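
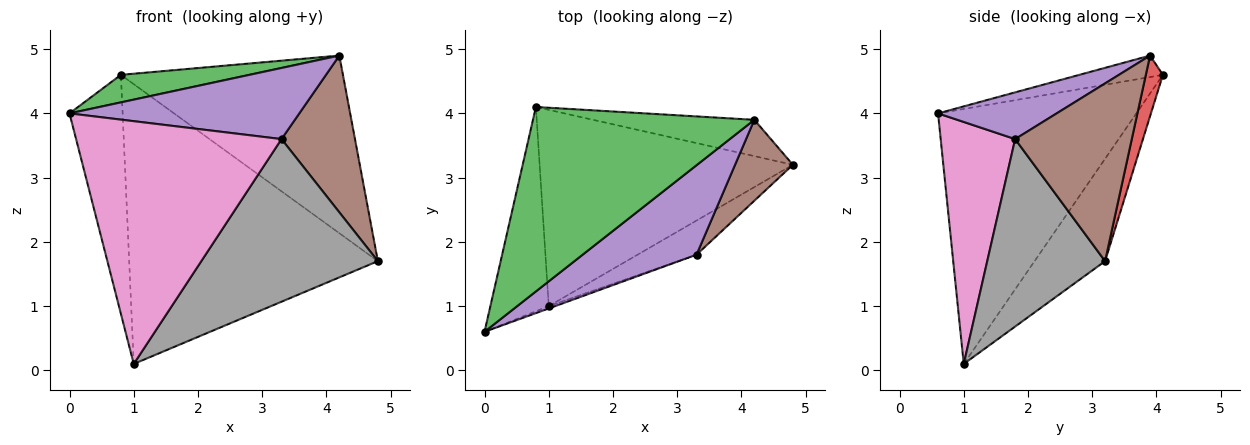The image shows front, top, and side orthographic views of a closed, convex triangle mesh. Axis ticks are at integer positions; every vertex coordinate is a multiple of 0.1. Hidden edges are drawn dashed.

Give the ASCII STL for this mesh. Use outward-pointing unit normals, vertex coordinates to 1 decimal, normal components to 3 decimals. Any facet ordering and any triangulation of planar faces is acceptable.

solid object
 facet normal -0.943 0.253 -0.216
  outer loop
   vertex 1.0 1.0 0.1
   vertex 0.0 0.6 4.0
   vertex 0.8 4.1 4.6
  endloop
 endfacet
 facet normal -0.226 0.797 -0.559
  outer loop
   vertex 1.0 1.0 0.1
   vertex 0.8 4.1 4.6
   vertex 4.8 3.2 1.7
  endloop
 endfacet
 facet normal -0.096 -0.147 0.985
  outer loop
   vertex 4.2 3.9 4.9
   vertex 0.8 4.1 4.6
   vertex 0.0 0.6 4.0
  endloop
 endfacet
 facet normal 0.075 0.977 -0.200
  outer loop
   vertex 4.2 3.9 4.9
   vertex 4.8 3.2 1.7
   vertex 0.8 4.1 4.6
  endloop
 endfacet
 facet normal 0.306 -0.592 0.745
  outer loop
   vertex 3.3 1.8 3.6
   vertex 4.2 3.9 4.9
   vertex 0.0 0.6 4.0
  endloop
 endfacet
 facet normal 0.816 -0.514 0.265
  outer loop
   vertex 3.3 1.8 3.6
   vertex 4.8 3.2 1.7
   vertex 4.2 3.9 4.9
  endloop
 endfacet
 facet normal 0.341 -0.940 -0.009
  outer loop
   vertex 3.3 1.8 3.6
   vertex 0.0 0.6 4.0
   vertex 1.0 1.0 0.1
  endloop
 endfacet
 facet normal 0.547 -0.819 -0.172
  outer loop
   vertex 3.3 1.8 3.6
   vertex 1.0 1.0 0.1
   vertex 4.8 3.2 1.7
  endloop
 endfacet
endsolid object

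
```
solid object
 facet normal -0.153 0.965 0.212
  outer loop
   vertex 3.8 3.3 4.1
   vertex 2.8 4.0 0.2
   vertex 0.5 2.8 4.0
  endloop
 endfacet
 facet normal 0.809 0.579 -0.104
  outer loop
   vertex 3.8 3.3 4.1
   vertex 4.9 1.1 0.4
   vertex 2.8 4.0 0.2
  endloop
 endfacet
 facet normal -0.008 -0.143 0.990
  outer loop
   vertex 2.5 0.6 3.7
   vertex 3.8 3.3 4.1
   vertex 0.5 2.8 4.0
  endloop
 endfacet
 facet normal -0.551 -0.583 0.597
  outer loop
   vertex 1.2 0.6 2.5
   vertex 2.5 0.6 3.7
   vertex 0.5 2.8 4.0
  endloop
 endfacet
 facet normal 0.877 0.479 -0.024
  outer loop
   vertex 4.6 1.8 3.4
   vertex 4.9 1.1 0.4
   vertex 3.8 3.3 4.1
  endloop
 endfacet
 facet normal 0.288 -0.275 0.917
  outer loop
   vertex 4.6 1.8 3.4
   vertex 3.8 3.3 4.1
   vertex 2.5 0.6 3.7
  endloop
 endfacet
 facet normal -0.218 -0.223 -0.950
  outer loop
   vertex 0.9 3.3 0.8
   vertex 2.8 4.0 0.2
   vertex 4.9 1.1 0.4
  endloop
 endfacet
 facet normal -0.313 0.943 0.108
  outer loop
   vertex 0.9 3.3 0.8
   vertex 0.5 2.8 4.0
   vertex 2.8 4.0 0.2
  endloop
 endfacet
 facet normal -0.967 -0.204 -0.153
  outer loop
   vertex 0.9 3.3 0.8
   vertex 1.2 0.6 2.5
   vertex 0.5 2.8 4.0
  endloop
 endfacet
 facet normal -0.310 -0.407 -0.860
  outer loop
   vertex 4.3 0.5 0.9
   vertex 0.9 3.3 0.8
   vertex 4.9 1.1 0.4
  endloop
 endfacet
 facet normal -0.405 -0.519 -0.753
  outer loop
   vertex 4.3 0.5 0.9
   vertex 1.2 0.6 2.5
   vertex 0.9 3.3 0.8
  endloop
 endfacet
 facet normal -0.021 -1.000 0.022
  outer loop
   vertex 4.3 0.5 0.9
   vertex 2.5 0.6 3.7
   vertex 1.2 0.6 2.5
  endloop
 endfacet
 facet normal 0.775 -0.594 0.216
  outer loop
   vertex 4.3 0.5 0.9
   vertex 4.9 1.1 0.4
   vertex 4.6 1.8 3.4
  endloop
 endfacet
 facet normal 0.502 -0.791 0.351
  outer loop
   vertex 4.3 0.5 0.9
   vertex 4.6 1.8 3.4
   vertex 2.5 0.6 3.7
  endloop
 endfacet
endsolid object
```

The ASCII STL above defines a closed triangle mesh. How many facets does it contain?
14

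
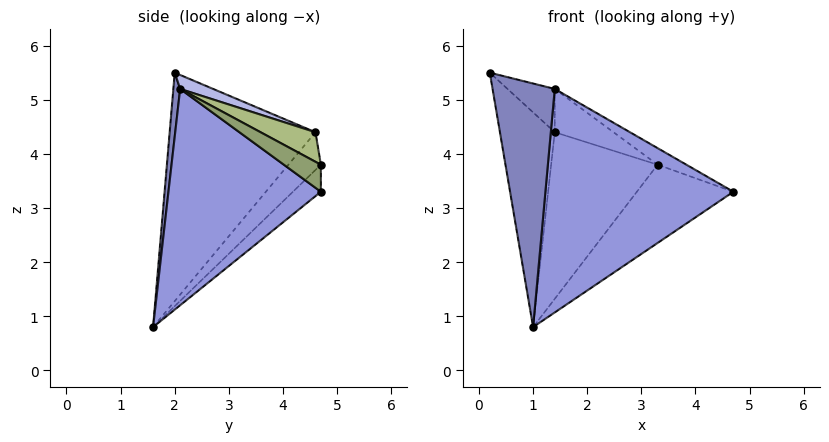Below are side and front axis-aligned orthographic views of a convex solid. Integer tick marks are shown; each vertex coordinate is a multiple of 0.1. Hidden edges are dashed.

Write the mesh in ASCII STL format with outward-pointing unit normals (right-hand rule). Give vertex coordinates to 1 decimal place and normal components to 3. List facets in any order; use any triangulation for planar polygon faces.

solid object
 facet normal -0.920 0.346 -0.186
  outer loop
   vertex 1.4 4.6 4.4
   vertex 1.0 1.6 0.8
   vertex 0.2 2.0 5.5
  endloop
 endfacet
 facet normal 0.108 -0.989 0.103
  outer loop
   vertex 1.4 2.1 5.2
   vertex 0.2 2.0 5.5
   vertex 1.0 1.6 0.8
  endloop
 endfacet
 facet normal 0.630 -0.776 0.031
  outer loop
   vertex 1.4 2.1 5.2
   vertex 1.0 1.6 0.8
   vertex 4.7 4.7 3.3
  endloop
 endfacet
 facet normal 0.208 0.298 0.932
  outer loop
   vertex 1.4 2.1 5.2
   vertex 1.4 4.6 4.4
   vertex 0.2 2.0 5.5
  endloop
 endfacet
 facet normal 0.325 0.253 0.911
  outer loop
   vertex 3.3 4.7 3.8
   vertex 1.4 2.1 5.2
   vertex 4.7 4.7 3.3
  endloop
 endfacet
 facet normal 0.274 0.293 0.916
  outer loop
   vertex 3.3 4.7 3.8
   vertex 1.4 4.6 4.4
   vertex 1.4 2.1 5.2
  endloop
 endfacet
 facet normal -0.220 0.758 -0.615
  outer loop
   vertex 3.3 4.7 3.8
   vertex 4.7 4.7 3.3
   vertex 1.0 1.6 0.8
  endloop
 endfacet
 facet normal -0.232 0.760 -0.607
  outer loop
   vertex 3.3 4.7 3.8
   vertex 1.0 1.6 0.8
   vertex 1.4 4.6 4.4
  endloop
 endfacet
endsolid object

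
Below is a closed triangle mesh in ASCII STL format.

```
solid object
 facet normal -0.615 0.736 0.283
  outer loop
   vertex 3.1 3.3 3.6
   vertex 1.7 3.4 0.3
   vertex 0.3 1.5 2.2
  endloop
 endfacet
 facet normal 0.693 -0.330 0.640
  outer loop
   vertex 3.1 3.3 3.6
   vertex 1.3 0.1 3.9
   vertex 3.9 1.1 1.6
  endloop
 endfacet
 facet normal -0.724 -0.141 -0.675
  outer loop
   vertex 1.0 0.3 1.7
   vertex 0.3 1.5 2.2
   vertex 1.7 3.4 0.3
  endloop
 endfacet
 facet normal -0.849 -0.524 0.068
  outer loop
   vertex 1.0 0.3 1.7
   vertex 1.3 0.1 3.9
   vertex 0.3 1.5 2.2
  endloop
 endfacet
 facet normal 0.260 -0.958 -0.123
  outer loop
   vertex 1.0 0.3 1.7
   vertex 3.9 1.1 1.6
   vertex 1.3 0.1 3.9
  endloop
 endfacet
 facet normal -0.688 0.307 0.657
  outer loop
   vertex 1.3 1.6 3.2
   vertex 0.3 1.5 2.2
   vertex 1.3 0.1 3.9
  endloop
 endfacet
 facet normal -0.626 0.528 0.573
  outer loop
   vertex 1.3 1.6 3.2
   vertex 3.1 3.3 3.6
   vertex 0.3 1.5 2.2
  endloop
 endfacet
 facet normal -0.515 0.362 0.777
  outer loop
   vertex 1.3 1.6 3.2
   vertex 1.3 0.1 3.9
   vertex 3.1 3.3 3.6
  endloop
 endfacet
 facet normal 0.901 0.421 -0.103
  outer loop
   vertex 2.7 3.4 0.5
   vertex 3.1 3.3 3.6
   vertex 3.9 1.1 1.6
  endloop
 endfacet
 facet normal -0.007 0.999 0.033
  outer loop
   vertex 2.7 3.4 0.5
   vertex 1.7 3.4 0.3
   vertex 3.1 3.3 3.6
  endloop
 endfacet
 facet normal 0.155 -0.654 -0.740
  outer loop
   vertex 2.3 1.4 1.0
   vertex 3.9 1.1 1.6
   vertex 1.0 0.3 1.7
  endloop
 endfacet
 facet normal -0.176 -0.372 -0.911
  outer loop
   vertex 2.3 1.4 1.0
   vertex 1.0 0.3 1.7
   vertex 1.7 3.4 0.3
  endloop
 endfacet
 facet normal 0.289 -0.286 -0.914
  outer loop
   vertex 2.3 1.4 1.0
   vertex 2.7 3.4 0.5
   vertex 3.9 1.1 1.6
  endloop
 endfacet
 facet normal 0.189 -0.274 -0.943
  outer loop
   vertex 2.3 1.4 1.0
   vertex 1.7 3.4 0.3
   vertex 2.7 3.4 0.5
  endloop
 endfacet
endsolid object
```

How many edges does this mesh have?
21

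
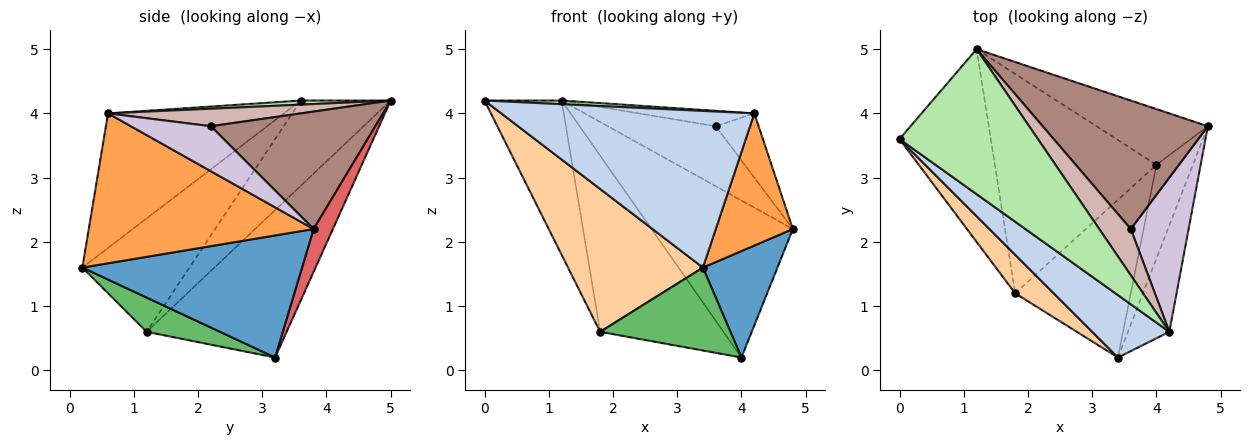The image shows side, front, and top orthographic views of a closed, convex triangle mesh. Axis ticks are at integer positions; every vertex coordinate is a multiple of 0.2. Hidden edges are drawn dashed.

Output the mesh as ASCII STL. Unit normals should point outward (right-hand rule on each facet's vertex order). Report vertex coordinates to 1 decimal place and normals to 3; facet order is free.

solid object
 facet normal 0.911 -0.309 -0.272
  outer loop
   vertex 4.0 3.2 0.2
   vertex 4.8 3.8 2.2
   vertex 3.4 0.2 1.6
  endloop
 endfacet
 facet normal -0.543 -0.780 0.311
  outer loop
   vertex 4.2 0.6 4.0
   vertex 0.0 3.6 4.2
   vertex 3.4 0.2 1.6
  endloop
 endfacet
 facet normal 0.915 -0.314 -0.253
  outer loop
   vertex 4.2 0.6 4.0
   vertex 3.4 0.2 1.6
   vertex 4.8 3.8 2.2
  endloop
 endfacet
 facet normal -0.608 -0.766 0.207
  outer loop
   vertex 1.8 1.2 0.6
   vertex 3.4 0.2 1.6
   vertex 0.0 3.6 4.2
  endloop
 endfacet
 facet normal 0.254 -0.450 -0.856
  outer loop
   vertex 1.8 1.2 0.6
   vertex 4.0 3.2 0.2
   vertex 3.4 0.2 1.6
  endloop
 endfacet
 facet normal 0.030 -0.025 0.999
  outer loop
   vertex 1.2 5.0 4.2
   vertex 0.0 3.6 4.2
   vertex 4.2 0.6 4.0
  endloop
 endfacet
 facet normal 0.127 0.935 -0.331
  outer loop
   vertex 1.2 5.0 4.2
   vertex 4.8 3.8 2.2
   vertex 4.0 3.2 0.2
  endloop
 endfacet
 facet normal -0.589 0.505 -0.631
  outer loop
   vertex 1.2 5.0 4.2
   vertex 1.8 1.2 0.6
   vertex 0.0 3.6 4.2
  endloop
 endfacet
 facet normal -0.580 0.510 -0.635
  outer loop
   vertex 1.2 5.0 4.2
   vertex 4.0 3.2 0.2
   vertex 1.8 1.2 0.6
  endloop
 endfacet
 facet normal 0.583 0.312 0.750
  outer loop
   vertex 3.6 2.2 3.8
   vertex 4.2 0.6 4.0
   vertex 4.8 3.8 2.2
  endloop
 endfacet
 facet normal 0.542 0.355 0.762
  outer loop
   vertex 3.6 2.2 3.8
   vertex 4.8 3.8 2.2
   vertex 1.2 5.0 4.2
  endloop
 endfacet
 facet normal 0.466 0.280 0.839
  outer loop
   vertex 3.6 2.2 3.8
   vertex 1.2 5.0 4.2
   vertex 4.2 0.6 4.0
  endloop
 endfacet
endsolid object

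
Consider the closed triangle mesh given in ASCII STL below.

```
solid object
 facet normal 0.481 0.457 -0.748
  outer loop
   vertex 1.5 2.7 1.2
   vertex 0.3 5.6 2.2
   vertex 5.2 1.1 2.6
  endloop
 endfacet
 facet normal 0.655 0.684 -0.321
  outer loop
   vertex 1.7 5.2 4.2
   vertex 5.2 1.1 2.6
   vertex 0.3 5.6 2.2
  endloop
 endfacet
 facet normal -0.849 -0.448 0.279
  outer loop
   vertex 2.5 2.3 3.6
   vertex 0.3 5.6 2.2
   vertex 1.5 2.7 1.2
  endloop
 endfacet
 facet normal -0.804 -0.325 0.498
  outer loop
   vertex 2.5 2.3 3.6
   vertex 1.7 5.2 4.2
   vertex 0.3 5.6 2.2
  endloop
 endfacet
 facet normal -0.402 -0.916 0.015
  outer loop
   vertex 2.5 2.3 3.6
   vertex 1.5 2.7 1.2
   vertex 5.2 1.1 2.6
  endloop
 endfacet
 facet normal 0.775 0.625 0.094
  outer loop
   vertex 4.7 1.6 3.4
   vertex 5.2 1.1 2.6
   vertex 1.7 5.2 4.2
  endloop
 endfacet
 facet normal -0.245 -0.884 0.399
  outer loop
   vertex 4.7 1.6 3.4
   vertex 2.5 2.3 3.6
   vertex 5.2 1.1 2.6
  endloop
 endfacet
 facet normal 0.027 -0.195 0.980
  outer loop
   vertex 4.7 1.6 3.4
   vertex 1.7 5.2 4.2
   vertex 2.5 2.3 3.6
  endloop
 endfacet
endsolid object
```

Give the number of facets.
8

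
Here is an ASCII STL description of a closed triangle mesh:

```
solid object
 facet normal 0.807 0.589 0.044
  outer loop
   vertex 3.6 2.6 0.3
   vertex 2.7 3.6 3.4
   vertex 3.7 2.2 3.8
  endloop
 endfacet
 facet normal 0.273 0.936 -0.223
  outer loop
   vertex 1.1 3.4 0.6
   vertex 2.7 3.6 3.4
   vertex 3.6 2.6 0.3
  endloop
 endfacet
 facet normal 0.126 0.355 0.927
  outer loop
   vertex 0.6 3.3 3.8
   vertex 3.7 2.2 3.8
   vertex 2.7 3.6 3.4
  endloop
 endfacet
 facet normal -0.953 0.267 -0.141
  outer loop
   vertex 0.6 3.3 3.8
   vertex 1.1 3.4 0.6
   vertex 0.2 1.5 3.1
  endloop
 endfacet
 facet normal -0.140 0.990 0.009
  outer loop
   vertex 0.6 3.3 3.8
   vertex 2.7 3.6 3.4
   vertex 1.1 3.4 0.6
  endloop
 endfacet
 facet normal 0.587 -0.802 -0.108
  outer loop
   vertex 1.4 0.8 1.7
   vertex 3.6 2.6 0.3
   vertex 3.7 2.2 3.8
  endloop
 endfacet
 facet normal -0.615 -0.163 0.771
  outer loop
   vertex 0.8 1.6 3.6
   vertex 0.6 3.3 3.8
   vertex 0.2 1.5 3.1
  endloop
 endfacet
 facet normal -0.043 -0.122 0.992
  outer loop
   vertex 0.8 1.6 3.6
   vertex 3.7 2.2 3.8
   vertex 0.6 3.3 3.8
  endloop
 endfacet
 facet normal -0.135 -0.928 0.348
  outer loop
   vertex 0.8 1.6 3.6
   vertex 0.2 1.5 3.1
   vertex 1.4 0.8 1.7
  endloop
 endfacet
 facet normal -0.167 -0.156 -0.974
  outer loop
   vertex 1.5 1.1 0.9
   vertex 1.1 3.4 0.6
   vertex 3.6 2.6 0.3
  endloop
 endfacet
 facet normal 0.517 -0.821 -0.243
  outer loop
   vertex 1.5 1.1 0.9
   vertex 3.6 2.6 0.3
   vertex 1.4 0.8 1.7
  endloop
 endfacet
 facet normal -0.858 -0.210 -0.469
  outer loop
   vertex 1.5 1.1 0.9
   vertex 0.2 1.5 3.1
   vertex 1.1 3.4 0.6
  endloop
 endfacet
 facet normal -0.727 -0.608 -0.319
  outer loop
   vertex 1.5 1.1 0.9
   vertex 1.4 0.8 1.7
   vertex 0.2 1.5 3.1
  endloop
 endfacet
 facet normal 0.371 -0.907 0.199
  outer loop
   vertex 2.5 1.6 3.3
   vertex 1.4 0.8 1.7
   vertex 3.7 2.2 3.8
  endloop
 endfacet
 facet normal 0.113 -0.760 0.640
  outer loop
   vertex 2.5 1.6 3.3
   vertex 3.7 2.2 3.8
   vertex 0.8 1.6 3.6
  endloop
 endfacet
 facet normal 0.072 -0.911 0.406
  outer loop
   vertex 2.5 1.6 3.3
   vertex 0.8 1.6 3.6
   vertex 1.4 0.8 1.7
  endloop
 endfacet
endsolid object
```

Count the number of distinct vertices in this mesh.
10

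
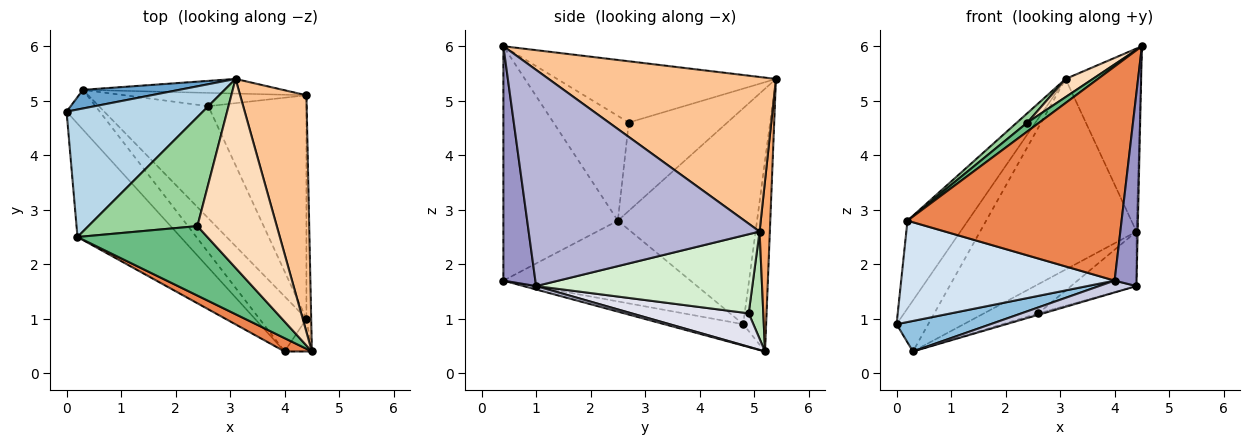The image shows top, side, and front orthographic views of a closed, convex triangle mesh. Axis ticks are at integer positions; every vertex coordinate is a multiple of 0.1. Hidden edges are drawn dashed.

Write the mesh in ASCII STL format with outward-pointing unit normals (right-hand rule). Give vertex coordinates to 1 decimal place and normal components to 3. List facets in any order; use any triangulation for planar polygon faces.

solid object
 facet normal -0.562 0.777 0.284
  outer loop
   vertex 0.3 5.2 0.4
   vertex 0.0 4.8 0.9
   vertex 3.1 5.4 5.4
  endloop
 endfacet
 facet normal -0.455 -0.542 -0.707
  outer loop
   vertex 4.0 0.4 1.7
   vertex 0.0 4.8 0.9
   vertex 0.3 5.2 0.4
  endloop
 endfacet
 facet normal -0.794 0.345 0.501
  outer loop
   vertex 0.2 2.5 2.8
   vertex 3.1 5.4 5.4
   vertex 0.0 4.8 0.9
  endloop
 endfacet
 facet normal -0.504 -0.576 -0.644
  outer loop
   vertex 0.2 2.5 2.8
   vertex 0.0 4.8 0.9
   vertex 4.0 0.4 1.7
  endloop
 endfacet
 facet normal -0.471 -0.881 0.055
  outer loop
   vertex 0.2 2.5 2.8
   vertex 4.0 0.4 1.7
   vertex 4.5 0.4 6.0
  endloop
 endfacet
 facet normal 0.065 0.995 -0.076
  outer loop
   vertex 4.4 5.1 2.6
   vertex 0.3 5.2 0.4
   vertex 3.1 5.4 5.4
  endloop
 endfacet
 facet normal 0.879 0.291 0.377
  outer loop
   vertex 4.4 5.1 2.6
   vertex 3.1 5.4 5.4
   vertex 4.5 0.4 6.0
  endloop
 endfacet
 facet normal -0.609 -0.076 0.789
  outer loop
   vertex 2.4 2.7 4.6
   vertex 4.5 0.4 6.0
   vertex 3.1 5.4 5.4
  endloop
 endfacet
 facet normal -0.625 -0.099 0.775
  outer loop
   vertex 2.4 2.7 4.6
   vertex 0.2 2.5 2.8
   vertex 4.5 0.4 6.0
  endloop
 endfacet
 facet normal -0.628 -0.067 0.775
  outer loop
   vertex 2.4 2.7 4.6
   vertex 3.1 5.4 5.4
   vertex 0.2 2.5 2.8
  endloop
 endfacet
 facet normal 0.238 0.884 -0.403
  outer loop
   vertex 2.6 4.9 1.1
   vertex 0.3 5.2 0.4
   vertex 4.4 5.1 2.6
  endloop
 endfacet
 facet normal 0.617 0.187 -0.765
  outer loop
   vertex 4.4 1.0 1.6
   vertex 2.6 4.9 1.1
   vertex 4.4 5.1 2.6
  endloop
 endfacet
 facet normal 0.821 -0.563 -0.095
  outer loop
   vertex 4.4 1.0 1.6
   vertex 4.5 0.4 6.0
   vertex 4.0 0.4 1.7
  endloop
 endfacet
 facet normal 1.000 0.005 -0.022
  outer loop
   vertex 4.4 1.0 1.6
   vertex 4.4 5.1 2.6
   vertex 4.5 0.4 6.0
  endloop
 endfacet
 facet normal 0.071 -0.210 -0.975
  outer loop
   vertex 4.4 1.0 1.6
   vertex 4.0 0.4 1.7
   vertex 0.3 5.2 0.4
  endloop
 endfacet
 facet normal 0.293 0.012 -0.956
  outer loop
   vertex 4.4 1.0 1.6
   vertex 0.3 5.2 0.4
   vertex 2.6 4.9 1.1
  endloop
 endfacet
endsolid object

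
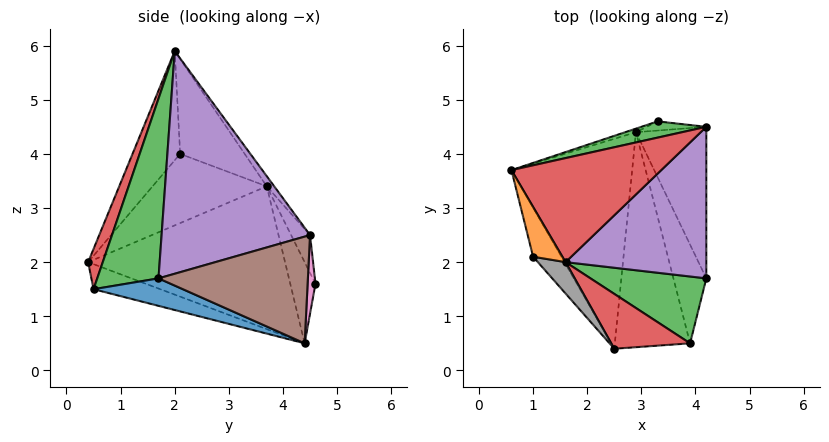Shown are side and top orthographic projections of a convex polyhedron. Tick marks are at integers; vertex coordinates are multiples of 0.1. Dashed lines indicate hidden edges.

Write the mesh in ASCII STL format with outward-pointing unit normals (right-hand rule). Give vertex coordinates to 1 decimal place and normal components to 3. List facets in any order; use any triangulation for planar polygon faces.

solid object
 facet normal -0.343 0.938 -0.046
  outer loop
   vertex 2.9 4.4 0.5
   vertex 0.6 3.7 3.4
   vertex 3.3 4.6 1.6
  endloop
 endfacet
 facet normal -0.948 -0.127 0.293
  outer loop
   vertex 1.0 2.1 4.0
   vertex 1.6 2.0 5.9
   vertex 0.6 3.7 3.4
  endloop
 endfacet
 facet normal -0.149 0.956 0.255
  outer loop
   vertex 4.2 4.5 2.5
   vertex 3.3 4.6 1.6
   vertex 0.6 3.7 3.4
  endloop
 endfacet
 facet normal -0.039 0.819 0.572
  outer loop
   vertex 4.2 4.5 2.5
   vertex 0.6 3.7 3.4
   vertex 1.6 2.0 5.9
  endloop
 endfacet
 facet normal 0.836 -0.151 0.528
  outer loop
   vertex 4.2 4.5 2.5
   vertex 1.6 2.0 5.9
   vertex 4.2 1.7 1.7
  endloop
 endfacet
 facet normal 0.825 0.155 -0.544
  outer loop
   vertex 4.2 4.5 2.5
   vertex 4.2 1.7 1.7
   vertex 2.9 4.4 0.5
  endloop
 endfacet
 facet normal 0.399 0.866 -0.302
  outer loop
   vertex 4.2 4.5 2.5
   vertex 2.9 4.4 0.5
   vertex 3.3 4.6 1.6
  endloop
 endfacet
 facet normal -0.638 -0.753 0.162
  outer loop
   vertex 2.5 0.4 2.0
   vertex 1.6 2.0 5.9
   vertex 1.0 2.1 4.0
  endloop
 endfacet
 facet normal -0.753 -0.164 -0.637
  outer loop
   vertex 2.5 0.4 2.0
   vertex 0.6 3.7 3.4
   vertex 2.9 4.4 0.5
  endloop
 endfacet
 facet normal -0.868 -0.350 -0.354
  outer loop
   vertex 2.5 0.4 2.0
   vertex 1.0 2.1 4.0
   vertex 0.6 3.7 3.4
  endloop
 endfacet
 facet normal 0.641 -0.032 -0.767
  outer loop
   vertex 3.9 0.5 1.5
   vertex 2.9 4.4 0.5
   vertex 4.2 1.7 1.7
  endloop
 endfacet
 facet normal -0.300 -0.308 -0.903
  outer loop
   vertex 3.9 0.5 1.5
   vertex 2.5 0.4 2.0
   vertex 2.9 4.4 0.5
  endloop
 endfacet
 facet normal 0.805 -0.288 0.519
  outer loop
   vertex 3.9 0.5 1.5
   vertex 4.2 1.7 1.7
   vertex 1.6 2.0 5.9
  endloop
 endfacet
 facet normal 0.211 -0.886 0.412
  outer loop
   vertex 3.9 0.5 1.5
   vertex 1.6 2.0 5.9
   vertex 2.5 0.4 2.0
  endloop
 endfacet
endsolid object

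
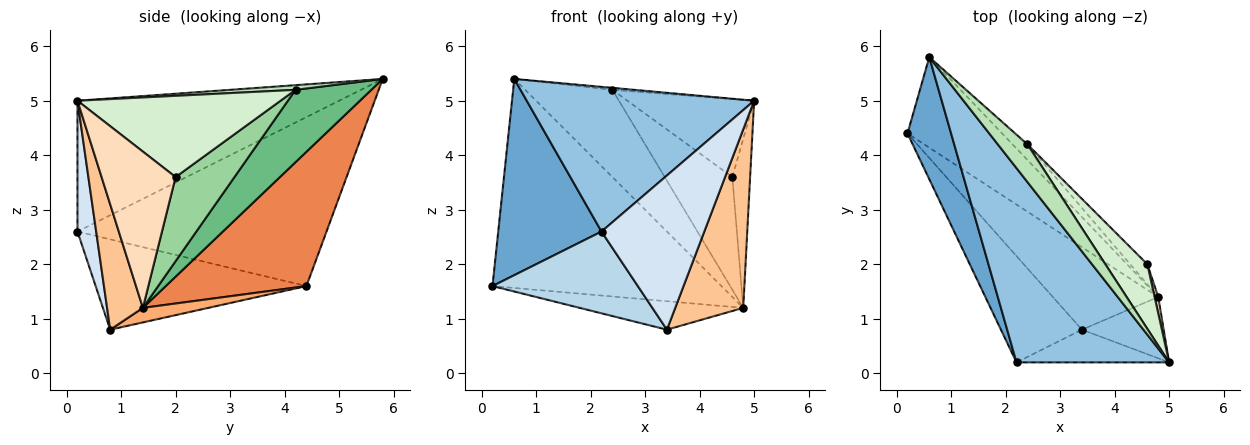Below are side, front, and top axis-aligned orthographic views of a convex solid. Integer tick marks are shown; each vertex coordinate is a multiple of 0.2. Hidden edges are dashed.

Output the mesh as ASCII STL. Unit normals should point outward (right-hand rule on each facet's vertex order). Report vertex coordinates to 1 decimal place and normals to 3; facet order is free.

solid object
 facet normal -0.899 -0.373 0.232
  outer loop
   vertex 2.2 0.2 2.6
   vertex 0.6 5.8 5.4
   vertex 0.2 4.4 1.6
  endloop
 endfacet
 facet normal -0.566 -0.492 0.661
  outer loop
   vertex 2.2 0.2 2.6
   vertex 5.0 0.2 5.0
   vertex 0.6 5.8 5.4
  endloop
 endfacet
 facet normal -0.662 -0.457 -0.594
  outer loop
   vertex 2.2 0.2 2.6
   vertex 0.2 4.4 1.6
   vertex 3.4 0.8 0.8
  endloop
 endfacet
 facet normal 0.175 -0.963 -0.204
  outer loop
   vertex 2.2 0.2 2.6
   vertex 3.4 0.8 0.8
   vertex 5.0 0.2 5.0
  endloop
 endfacet
 facet normal 0.491 0.799 -0.346
  outer loop
   vertex 4.8 1.4 1.2
   vertex 0.2 4.4 1.6
   vertex 0.6 5.8 5.4
  endloop
 endfacet
 facet normal 0.129 0.323 -0.937
  outer loop
   vertex 4.8 1.4 1.2
   vertex 3.4 0.8 0.8
   vertex 0.2 4.4 1.6
  endloop
 endfacet
 facet normal 0.446 -0.847 -0.291
  outer loop
   vertex 4.8 1.4 1.2
   vertex 5.0 0.2 5.0
   vertex 3.4 0.8 0.8
  endloop
 endfacet
 facet normal 0.972 0.234 0.023
  outer loop
   vertex 4.6 2.0 3.6
   vertex 5.0 0.2 5.0
   vertex 4.8 1.4 1.2
  endloop
 endfacet
 facet normal 0.650 0.748 -0.134
  outer loop
   vertex 2.4 4.2 5.2
   vertex 4.8 1.4 1.2
   vertex 0.6 5.8 5.4
  endloop
 endfacet
 facet normal 0.651 0.747 -0.133
  outer loop
   vertex 2.4 4.2 5.2
   vertex 4.6 2.0 3.6
   vertex 4.8 1.4 1.2
  endloop
 endfacet
 facet normal 0.156 0.052 0.986
  outer loop
   vertex 2.4 4.2 5.2
   vertex 0.6 5.8 5.4
   vertex 5.0 0.2 5.0
  endloop
 endfacet
 facet normal 0.777 0.485 0.402
  outer loop
   vertex 2.4 4.2 5.2
   vertex 5.0 0.2 5.0
   vertex 4.6 2.0 3.6
  endloop
 endfacet
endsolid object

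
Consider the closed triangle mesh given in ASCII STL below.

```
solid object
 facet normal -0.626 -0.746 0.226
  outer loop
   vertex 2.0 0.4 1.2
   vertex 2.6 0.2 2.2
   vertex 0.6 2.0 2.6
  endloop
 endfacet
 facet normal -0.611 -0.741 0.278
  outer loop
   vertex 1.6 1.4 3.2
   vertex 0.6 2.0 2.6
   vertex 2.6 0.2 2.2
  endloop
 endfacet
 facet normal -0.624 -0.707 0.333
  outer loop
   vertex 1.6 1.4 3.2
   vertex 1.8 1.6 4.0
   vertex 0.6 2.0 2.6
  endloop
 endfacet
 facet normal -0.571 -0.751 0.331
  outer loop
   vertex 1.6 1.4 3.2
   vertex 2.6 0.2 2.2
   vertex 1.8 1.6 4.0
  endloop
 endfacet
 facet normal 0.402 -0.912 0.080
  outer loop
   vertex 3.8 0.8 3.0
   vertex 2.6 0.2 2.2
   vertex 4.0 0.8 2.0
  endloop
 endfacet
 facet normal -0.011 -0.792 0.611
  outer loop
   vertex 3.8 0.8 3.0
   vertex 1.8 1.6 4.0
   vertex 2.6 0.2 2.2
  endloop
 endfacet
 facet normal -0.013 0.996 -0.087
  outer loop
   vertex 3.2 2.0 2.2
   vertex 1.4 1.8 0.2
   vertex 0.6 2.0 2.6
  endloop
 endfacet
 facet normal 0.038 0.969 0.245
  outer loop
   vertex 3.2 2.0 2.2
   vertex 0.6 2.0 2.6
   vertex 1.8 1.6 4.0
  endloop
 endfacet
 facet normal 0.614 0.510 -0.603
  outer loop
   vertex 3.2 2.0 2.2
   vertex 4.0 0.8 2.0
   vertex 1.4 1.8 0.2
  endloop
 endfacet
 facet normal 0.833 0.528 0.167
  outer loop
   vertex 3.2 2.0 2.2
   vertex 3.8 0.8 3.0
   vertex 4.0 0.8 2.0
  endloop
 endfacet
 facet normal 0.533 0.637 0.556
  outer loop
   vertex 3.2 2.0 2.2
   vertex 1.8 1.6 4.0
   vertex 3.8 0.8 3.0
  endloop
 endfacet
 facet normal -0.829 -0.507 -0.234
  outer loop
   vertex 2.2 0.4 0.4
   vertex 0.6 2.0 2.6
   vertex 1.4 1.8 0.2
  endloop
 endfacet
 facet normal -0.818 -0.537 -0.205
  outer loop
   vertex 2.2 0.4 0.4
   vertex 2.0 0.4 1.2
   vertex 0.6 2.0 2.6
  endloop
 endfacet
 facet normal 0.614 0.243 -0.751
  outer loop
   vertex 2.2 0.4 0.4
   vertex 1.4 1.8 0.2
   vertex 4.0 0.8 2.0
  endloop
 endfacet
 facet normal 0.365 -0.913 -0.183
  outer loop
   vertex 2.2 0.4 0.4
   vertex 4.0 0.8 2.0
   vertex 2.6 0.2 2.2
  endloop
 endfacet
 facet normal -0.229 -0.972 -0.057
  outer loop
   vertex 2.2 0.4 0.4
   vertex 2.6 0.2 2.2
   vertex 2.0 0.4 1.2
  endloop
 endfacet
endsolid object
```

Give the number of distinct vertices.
10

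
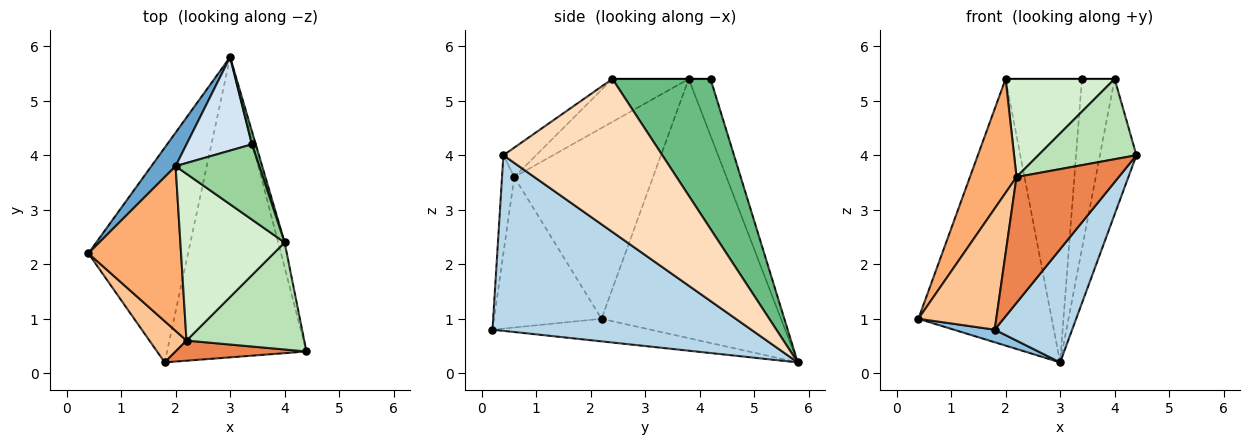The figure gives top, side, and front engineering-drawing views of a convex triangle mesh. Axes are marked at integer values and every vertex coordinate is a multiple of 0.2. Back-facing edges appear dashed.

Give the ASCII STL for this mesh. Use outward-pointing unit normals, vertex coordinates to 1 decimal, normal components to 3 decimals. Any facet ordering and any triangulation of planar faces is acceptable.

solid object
 facet normal -0.800 0.595 0.075
  outer loop
   vertex 2.0 3.8 5.4
   vertex 3.0 5.8 0.2
   vertex 0.4 2.2 1.0
  endloop
 endfacet
 facet normal -0.221 -0.057 -0.974
  outer loop
   vertex 1.8 0.2 0.8
   vertex 0.4 2.2 1.0
   vertex 3.0 5.8 0.2
  endloop
 endfacet
 facet normal 0.763 -0.228 -0.605
  outer loop
   vertex 1.8 0.2 0.8
   vertex 3.0 5.8 0.2
   vertex 4.4 0.4 4.0
  endloop
 endfacet
 facet normal -0.262 0.917 0.302
  outer loop
   vertex 3.4 4.2 5.4
   vertex 3.0 5.8 0.2
   vertex 2.0 3.8 5.4
  endloop
 endfacet
 facet normal -0.118 -0.981 0.157
  outer loop
   vertex 2.2 0.6 3.6
   vertex 1.8 0.2 0.8
   vertex 4.4 0.4 4.0
  endloop
 endfacet
 facet normal -0.861 -0.289 0.418
  outer loop
   vertex 2.2 0.6 3.6
   vertex 2.0 3.8 5.4
   vertex 0.4 2.2 1.0
  endloop
 endfacet
 facet normal -0.794 -0.575 0.196
  outer loop
   vertex 2.2 0.6 3.6
   vertex 0.4 2.2 1.0
   vertex 1.8 0.2 0.8
  endloop
 endfacet
 facet normal 0.974 0.224 -0.041
  outer loop
   vertex 4.0 2.4 5.4
   vertex 4.4 0.4 4.0
   vertex 3.0 5.8 0.2
  endloop
 endfacet
 facet normal 0.948 0.316 0.024
  outer loop
   vertex 4.0 2.4 5.4
   vertex 3.0 5.8 0.2
   vertex 3.4 4.2 5.4
  endloop
 endfacet
 facet normal 0.000 0.000 1.000
  outer loop
   vertex 4.0 2.4 5.4
   vertex 3.4 4.2 5.4
   vertex 2.0 3.8 5.4
  endloop
 endfacet
 facet normal -0.196 -0.588 0.784
  outer loop
   vertex 4.0 2.4 5.4
   vertex 2.2 0.6 3.6
   vertex 4.4 0.4 4.0
  endloop
 endfacet
 facet normal -0.334 -0.478 0.812
  outer loop
   vertex 4.0 2.4 5.4
   vertex 2.0 3.8 5.4
   vertex 2.2 0.6 3.6
  endloop
 endfacet
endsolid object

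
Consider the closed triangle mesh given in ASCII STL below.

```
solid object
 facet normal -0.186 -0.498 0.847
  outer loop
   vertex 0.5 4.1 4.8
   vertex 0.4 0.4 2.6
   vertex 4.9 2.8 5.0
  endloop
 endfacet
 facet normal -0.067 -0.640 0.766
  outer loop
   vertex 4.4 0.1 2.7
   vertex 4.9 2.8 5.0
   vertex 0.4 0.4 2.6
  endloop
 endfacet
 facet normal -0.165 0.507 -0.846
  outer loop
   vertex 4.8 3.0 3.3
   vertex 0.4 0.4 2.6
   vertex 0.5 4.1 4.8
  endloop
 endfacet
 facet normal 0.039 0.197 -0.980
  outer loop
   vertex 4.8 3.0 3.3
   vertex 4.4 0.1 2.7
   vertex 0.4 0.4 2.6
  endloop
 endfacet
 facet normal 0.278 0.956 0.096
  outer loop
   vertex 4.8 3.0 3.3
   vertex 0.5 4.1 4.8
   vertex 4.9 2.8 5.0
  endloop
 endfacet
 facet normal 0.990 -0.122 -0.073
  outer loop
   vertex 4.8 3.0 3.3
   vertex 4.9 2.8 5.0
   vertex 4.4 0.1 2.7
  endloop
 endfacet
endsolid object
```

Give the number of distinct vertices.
5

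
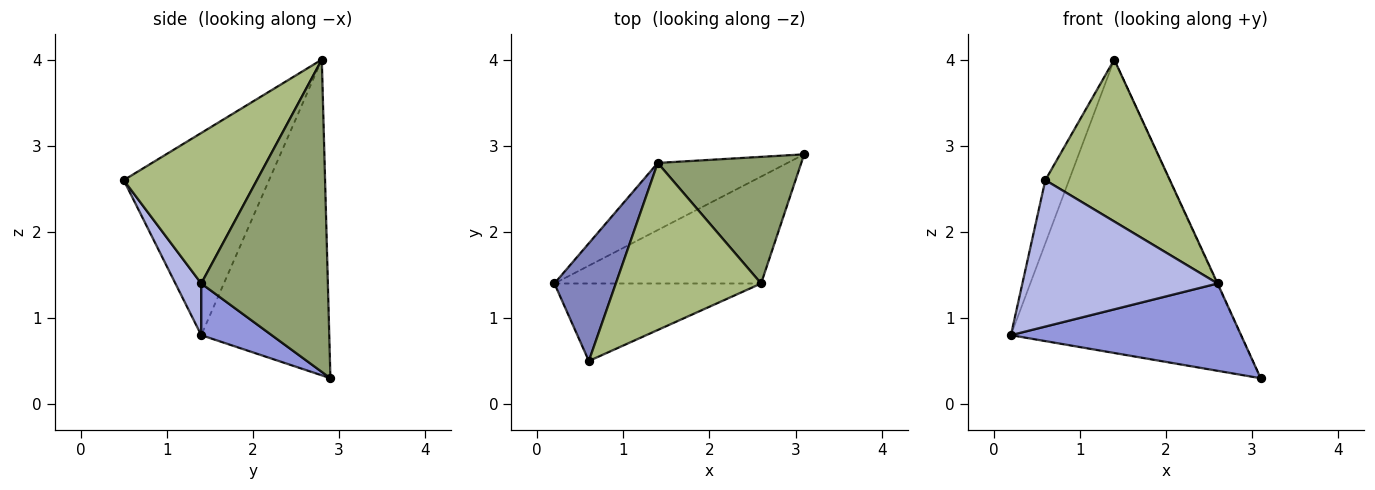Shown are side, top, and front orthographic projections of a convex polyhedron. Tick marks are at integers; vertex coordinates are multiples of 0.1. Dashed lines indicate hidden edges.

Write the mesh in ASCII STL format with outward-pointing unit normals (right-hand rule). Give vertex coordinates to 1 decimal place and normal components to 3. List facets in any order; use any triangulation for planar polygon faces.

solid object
 facet normal -0.477 0.857 -0.196
  outer loop
   vertex 1.4 2.8 4.0
   vertex 3.1 2.9 0.3
   vertex 0.2 1.4 0.8
  endloop
 endfacet
 facet normal -0.945 0.154 0.287
  outer loop
   vertex 1.4 2.8 4.0
   vertex 0.2 1.4 0.8
   vertex 0.6 0.5 2.6
  endloop
 endfacet
 facet normal 0.190 -0.621 -0.760
  outer loop
   vertex 2.6 1.4 1.4
   vertex 0.2 1.4 0.8
   vertex 3.1 2.9 0.3
  endloop
 endfacet
 facet normal 0.116 -0.878 -0.465
  outer loop
   vertex 2.6 1.4 1.4
   vertex 0.6 0.5 2.6
   vertex 0.2 1.4 0.8
  endloop
 endfacet
 facet normal 0.909 0.003 0.418
  outer loop
   vertex 2.6 1.4 1.4
   vertex 3.1 2.9 0.3
   vertex 1.4 2.8 4.0
  endloop
 endfacet
 facet normal 0.597 -0.558 0.576
  outer loop
   vertex 2.6 1.4 1.4
   vertex 1.4 2.8 4.0
   vertex 0.6 0.5 2.6
  endloop
 endfacet
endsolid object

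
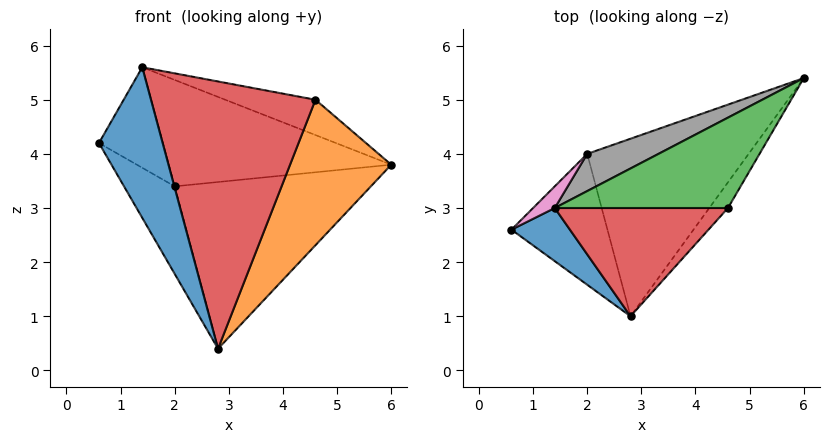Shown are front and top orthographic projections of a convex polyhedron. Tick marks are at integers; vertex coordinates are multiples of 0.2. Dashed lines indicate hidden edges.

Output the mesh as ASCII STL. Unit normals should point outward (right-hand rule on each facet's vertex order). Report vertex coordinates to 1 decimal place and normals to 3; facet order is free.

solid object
 facet normal -0.110 -0.937 0.331
  outer loop
   vertex 1.4 3.0 5.6
   vertex 0.6 2.6 4.2
   vertex 2.8 1.0 0.4
  endloop
 endfacet
 facet normal 0.839 -0.537 -0.095
  outer loop
   vertex 4.6 3.0 5.0
   vertex 2.8 1.0 0.4
   vertex 6.0 5.4 3.8
  endloop
 endfacet
 facet normal 0.172 0.358 0.918
  outer loop
   vertex 4.6 3.0 5.0
   vertex 6.0 5.4 3.8
   vertex 1.4 3.0 5.6
  endloop
 endfacet
 facet normal 0.070 -0.925 0.375
  outer loop
   vertex 4.6 3.0 5.0
   vertex 1.4 3.0 5.6
   vertex 2.8 1.0 0.4
  endloop
 endfacet
 facet normal -0.718 0.387 -0.579
  outer loop
   vertex 2.0 4.0 3.4
   vertex 2.8 1.0 0.4
   vertex 0.6 2.6 4.2
  endloop
 endfacet
 facet normal -0.164 0.675 -0.719
  outer loop
   vertex 2.0 4.0 3.4
   vertex 6.0 5.4 3.8
   vertex 2.8 1.0 0.4
  endloop
 endfacet
 facet normal -0.651 0.742 0.160
  outer loop
   vertex 2.0 4.0 3.4
   vertex 0.6 2.6 4.2
   vertex 1.4 3.0 5.6
  endloop
 endfacet
 facet normal -0.342 0.887 0.310
  outer loop
   vertex 2.0 4.0 3.4
   vertex 1.4 3.0 5.6
   vertex 6.0 5.4 3.8
  endloop
 endfacet
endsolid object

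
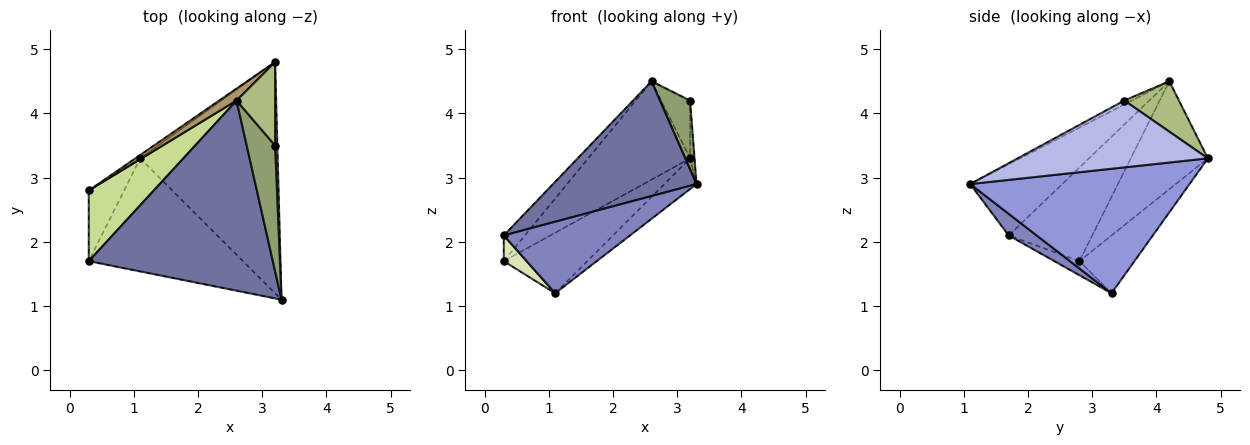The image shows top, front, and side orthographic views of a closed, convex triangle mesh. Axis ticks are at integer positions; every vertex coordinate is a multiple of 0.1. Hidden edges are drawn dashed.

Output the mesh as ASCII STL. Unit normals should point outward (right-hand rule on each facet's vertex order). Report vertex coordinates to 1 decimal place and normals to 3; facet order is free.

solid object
 facet normal -0.315 -0.490 0.813
  outer loop
   vertex 2.6 4.2 4.5
   vertex 0.3 1.7 2.1
   vertex 3.3 1.1 2.9
  endloop
 endfacet
 facet normal 0.118 -0.531 -0.839
  outer loop
   vertex 1.1 3.3 1.2
   vertex 3.3 1.1 2.9
   vertex 0.3 1.7 2.1
  endloop
 endfacet
 facet normal 0.668 0.098 -0.738
  outer loop
   vertex 1.1 3.3 1.2
   vertex 3.2 4.8 3.3
   vertex 3.3 1.1 2.9
  endloop
 endfacet
 facet normal 0.999 0.023 0.034
  outer loop
   vertex 3.2 3.5 4.2
   vertex 3.3 1.1 2.9
   vertex 3.2 4.8 3.3
  endloop
 endfacet
 facet normal -0.121 -0.477 0.871
  outer loop
   vertex 3.2 3.5 4.2
   vertex 2.6 4.2 4.5
   vertex 3.3 1.1 2.9
  endloop
 endfacet
 facet normal 0.732 0.388 0.560
  outer loop
   vertex 3.2 3.5 4.2
   vertex 3.2 4.8 3.3
   vertex 2.6 4.2 4.5
  endloop
 endfacet
 facet normal -0.804 0.203 0.559
  outer loop
   vertex 0.3 2.8 1.7
   vertex 0.3 1.7 2.1
   vertex 2.6 4.2 4.5
  endloop
 endfacet
 facet normal -0.350 -0.320 -0.880
  outer loop
   vertex 0.3 2.8 1.7
   vertex 1.1 3.3 1.2
   vertex 0.3 1.7 2.1
  endloop
 endfacet
 facet normal -0.601 0.794 0.097
  outer loop
   vertex 0.3 2.8 1.7
   vertex 2.6 4.2 4.5
   vertex 3.2 4.8 3.3
  endloop
 endfacet
 facet normal -0.550 0.834 -0.046
  outer loop
   vertex 0.3 2.8 1.7
   vertex 3.2 4.8 3.3
   vertex 1.1 3.3 1.2
  endloop
 endfacet
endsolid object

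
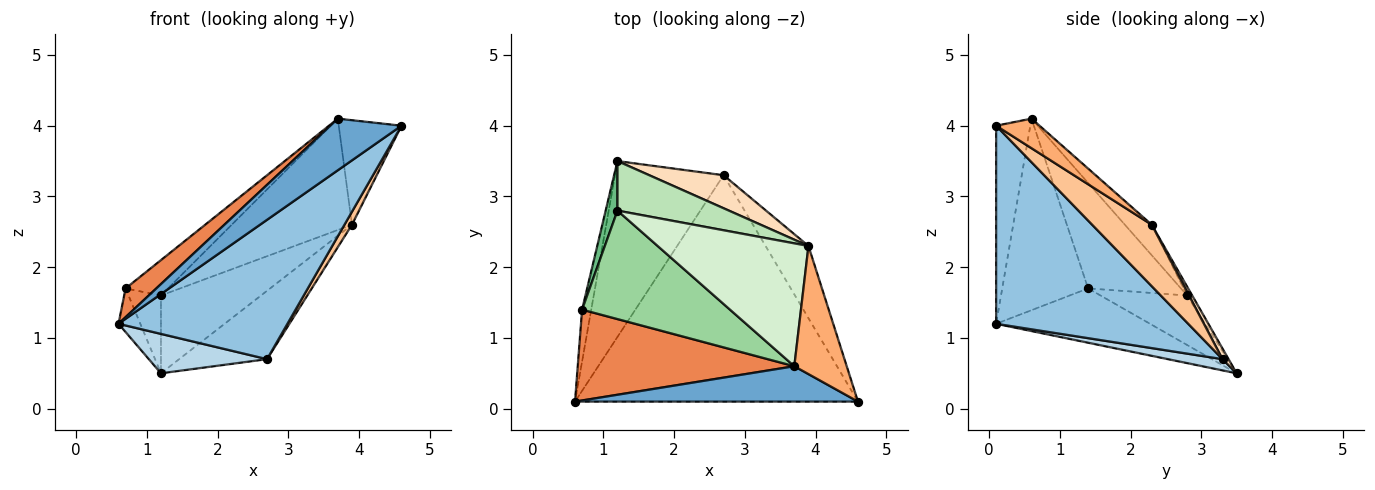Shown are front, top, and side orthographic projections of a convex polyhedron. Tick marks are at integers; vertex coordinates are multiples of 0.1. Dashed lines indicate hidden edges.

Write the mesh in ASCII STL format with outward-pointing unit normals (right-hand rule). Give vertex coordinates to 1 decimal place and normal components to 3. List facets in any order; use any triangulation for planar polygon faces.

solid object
 facet normal -0.368 -0.767 0.525
  outer loop
   vertex 3.7 0.6 4.1
   vertex 0.6 0.1 1.2
   vertex 4.6 0.1 4.0
  endloop
 endfacet
 facet normal 0.512 -0.450 -0.731
  outer loop
   vertex 2.7 3.3 0.7
   vertex 4.6 0.1 4.0
   vertex 0.6 0.1 1.2
  endloop
 endfacet
 facet normal 0.100 -0.218 -0.971
  outer loop
   vertex 2.7 3.3 0.7
   vertex 0.6 0.1 1.2
   vertex 1.2 3.5 0.5
  endloop
 endfacet
 facet normal -0.977 0.138 -0.165
  outer loop
   vertex 0.7 1.4 1.7
   vertex 1.2 3.5 0.5
   vertex 0.6 0.1 1.2
  endloop
 endfacet
 facet normal -0.645 -0.231 0.729
  outer loop
   vertex 0.7 1.4 1.7
   vertex 0.6 0.1 1.2
   vertex 3.7 0.6 4.1
  endloop
 endfacet
 facet normal 0.401 0.579 0.710
  outer loop
   vertex 3.9 2.3 2.6
   vertex 3.7 0.6 4.1
   vertex 4.6 0.1 4.0
  endloop
 endfacet
 facet normal 0.816 -0.103 -0.569
  outer loop
   vertex 3.9 2.3 2.6
   vertex 4.6 0.1 4.0
   vertex 2.7 3.3 0.7
  endloop
 endfacet
 facet normal 0.062 0.899 0.434
  outer loop
   vertex 3.9 2.3 2.6
   vertex 2.7 3.3 0.7
   vertex 1.2 3.5 0.5
  endloop
 endfacet
 facet normal -0.914 0.342 0.218
  outer loop
   vertex 1.2 2.8 1.6
   vertex 1.2 3.5 0.5
   vertex 0.7 1.4 1.7
  endloop
 endfacet
 facet normal -0.561 0.257 0.787
  outer loop
   vertex 1.2 2.8 1.6
   vertex 0.7 1.4 1.7
   vertex 3.7 0.6 4.1
  endloop
 endfacet
 facet normal -0.043 0.843 0.536
  outer loop
   vertex 1.2 2.8 1.6
   vertex 3.9 2.3 2.6
   vertex 1.2 3.5 0.5
  endloop
 endfacet
 facet normal -0.148 0.664 0.733
  outer loop
   vertex 1.2 2.8 1.6
   vertex 3.7 0.6 4.1
   vertex 3.9 2.3 2.6
  endloop
 endfacet
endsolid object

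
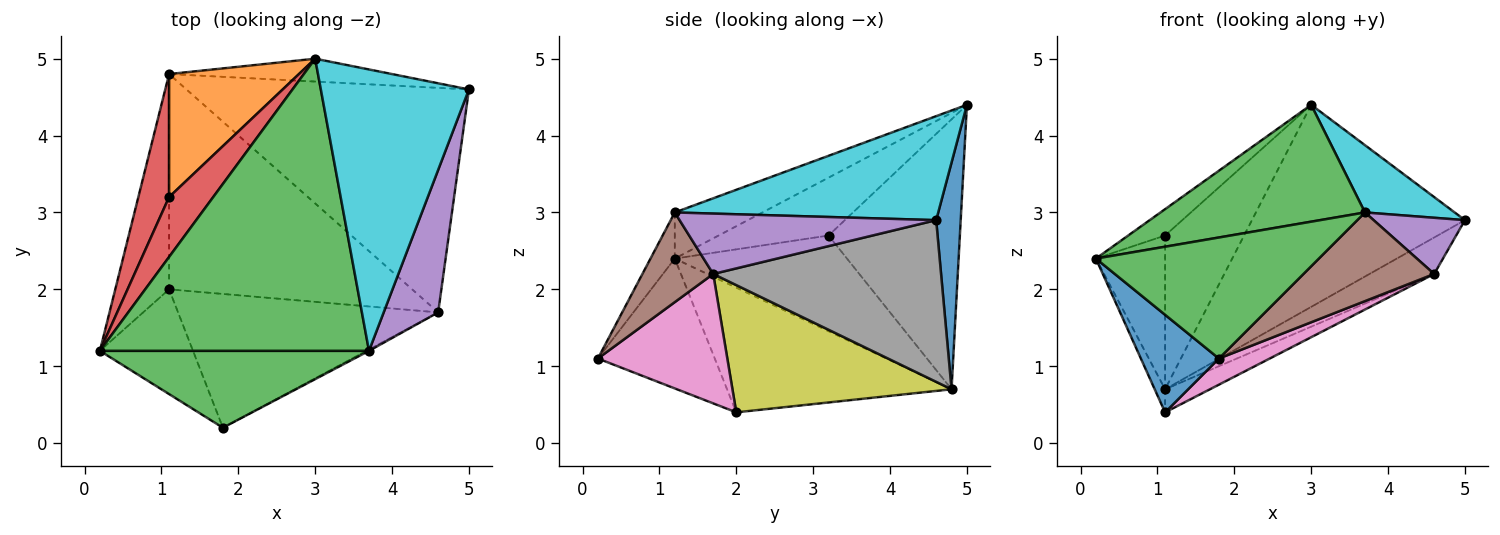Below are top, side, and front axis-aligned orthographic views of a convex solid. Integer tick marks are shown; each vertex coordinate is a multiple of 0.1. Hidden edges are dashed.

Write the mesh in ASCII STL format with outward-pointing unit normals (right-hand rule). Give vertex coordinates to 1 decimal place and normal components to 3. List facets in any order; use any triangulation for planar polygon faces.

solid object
 facet normal -0.714 -0.477 -0.512
  outer loop
   vertex 1.1 2.0 0.4
   vertex 1.8 0.2 1.1
   vertex 0.2 1.2 2.4
  endloop
 endfacet
 facet normal -0.917 0.042 -0.396
  outer loop
   vertex 1.1 4.8 0.7
   vertex 1.1 2.0 0.4
   vertex 0.2 1.2 2.4
  endloop
 endfacet
 facet normal -0.092 -0.841 0.534
  outer loop
   vertex 3.7 1.2 3.0
   vertex 0.2 1.2 2.4
   vertex 1.8 0.2 1.1
  endloop
 endfacet
 facet normal -0.889 0.357 0.286
  outer loop
   vertex 1.1 3.2 2.7
   vertex 1.1 4.8 0.7
   vertex 0.2 1.2 2.4
  endloop
 endfacet
 facet normal 0.718 -0.255 0.648
  outer loop
   vertex 4.6 1.7 2.2
   vertex 5.0 4.6 2.9
   vertex 3.7 1.2 3.0
  endloop
 endfacet
 facet normal 0.476 -0.879 -0.014
  outer loop
   vertex 4.6 1.7 2.2
   vertex 3.7 1.2 3.0
   vertex 1.8 0.2 1.1
  endloop
 endfacet
 facet normal 0.439 -0.172 -0.882
  outer loop
   vertex 4.6 1.7 2.2
   vertex 1.8 0.2 1.1
   vertex 1.1 2.0 0.4
  endloop
 endfacet
 facet normal 0.492 0.140 -0.859
  outer loop
   vertex 4.6 1.7 2.2
   vertex 1.1 4.8 0.7
   vertex 5.0 4.6 2.9
  endloop
 endfacet
 facet normal 0.462 0.094 -0.882
  outer loop
   vertex 4.6 1.7 2.2
   vertex 1.1 2.0 0.4
   vertex 1.1 4.8 0.7
  endloop
 endfacet
 facet normal 0.564 -0.192 0.803
  outer loop
   vertex 3.0 5.0 4.4
   vertex 3.7 1.2 3.0
   vertex 5.0 4.6 2.9
  endloop
 endfacet
 facet normal 0.114 0.987 -0.112
  outer loop
   vertex 3.0 5.0 4.4
   vertex 5.0 4.6 2.9
   vertex 1.1 4.8 0.7
  endloop
 endfacet
 facet normal -0.792 0.476 0.381
  outer loop
   vertex 3.0 5.0 4.4
   vertex 1.1 4.8 0.7
   vertex 1.1 3.2 2.7
  endloop
 endfacet
 facet normal -0.157 -0.367 0.917
  outer loop
   vertex 3.0 5.0 4.4
   vertex 0.2 1.2 2.4
   vertex 3.7 1.2 3.0
  endloop
 endfacet
 facet normal -0.768 0.258 0.586
  outer loop
   vertex 3.0 5.0 4.4
   vertex 1.1 3.2 2.7
   vertex 0.2 1.2 2.4
  endloop
 endfacet
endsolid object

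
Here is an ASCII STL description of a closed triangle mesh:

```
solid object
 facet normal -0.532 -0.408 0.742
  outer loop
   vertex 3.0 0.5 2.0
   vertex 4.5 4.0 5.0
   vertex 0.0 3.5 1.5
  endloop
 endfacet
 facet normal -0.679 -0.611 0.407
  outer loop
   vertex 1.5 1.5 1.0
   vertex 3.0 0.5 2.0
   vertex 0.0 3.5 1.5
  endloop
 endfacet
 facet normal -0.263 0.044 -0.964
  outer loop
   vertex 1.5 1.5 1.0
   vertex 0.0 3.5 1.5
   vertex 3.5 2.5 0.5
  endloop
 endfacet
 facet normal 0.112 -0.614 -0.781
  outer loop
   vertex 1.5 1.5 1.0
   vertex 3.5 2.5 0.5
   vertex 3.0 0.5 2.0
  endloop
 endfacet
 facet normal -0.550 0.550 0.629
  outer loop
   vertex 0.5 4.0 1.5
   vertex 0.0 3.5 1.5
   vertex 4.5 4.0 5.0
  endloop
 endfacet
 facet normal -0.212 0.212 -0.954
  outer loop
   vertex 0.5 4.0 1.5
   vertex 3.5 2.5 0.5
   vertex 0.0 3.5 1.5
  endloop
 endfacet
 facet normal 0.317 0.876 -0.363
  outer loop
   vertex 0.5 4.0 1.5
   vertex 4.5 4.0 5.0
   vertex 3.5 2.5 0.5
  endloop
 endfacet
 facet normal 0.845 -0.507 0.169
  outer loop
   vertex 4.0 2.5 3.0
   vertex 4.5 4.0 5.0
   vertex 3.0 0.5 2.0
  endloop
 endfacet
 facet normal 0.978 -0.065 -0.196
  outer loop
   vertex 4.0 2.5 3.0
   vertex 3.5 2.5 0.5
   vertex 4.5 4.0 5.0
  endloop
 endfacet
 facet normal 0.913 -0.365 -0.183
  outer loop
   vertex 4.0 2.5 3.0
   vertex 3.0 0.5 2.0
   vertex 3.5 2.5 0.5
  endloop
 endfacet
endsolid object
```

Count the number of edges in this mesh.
15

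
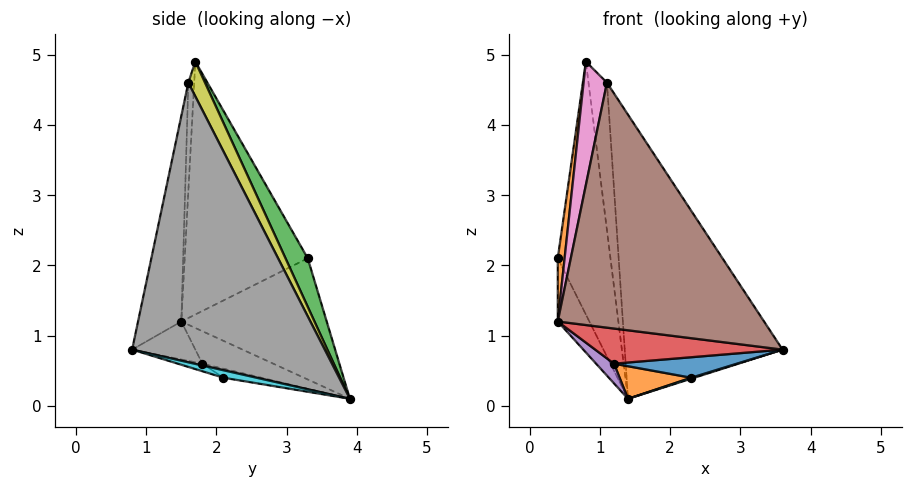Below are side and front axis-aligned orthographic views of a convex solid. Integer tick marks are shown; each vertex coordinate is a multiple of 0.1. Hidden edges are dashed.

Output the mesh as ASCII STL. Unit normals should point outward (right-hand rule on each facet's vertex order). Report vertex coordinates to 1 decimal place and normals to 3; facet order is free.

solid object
 facet normal -0.899 0.196 -0.391
  outer loop
   vertex 0.4 3.3 2.1
   vertex 1.4 3.9 0.1
   vertex 0.4 1.5 1.2
  endloop
 endfacet
 facet normal -0.992 -0.055 0.110
  outer loop
   vertex 0.4 3.3 2.1
   vertex 0.4 1.5 1.2
   vertex 0.8 1.7 4.9
  endloop
 endfacet
 facet normal 0.352 0.833 0.426
  outer loop
   vertex 0.4 3.3 2.1
   vertex 0.8 1.7 4.9
   vertex 1.4 3.9 0.1
  endloop
 endfacet
 facet normal -0.238 -0.704 -0.669
  outer loop
   vertex 1.2 1.8 0.6
   vertex 3.6 0.8 0.8
   vertex 0.4 1.5 1.2
  endloop
 endfacet
 facet normal -0.560 -0.141 -0.817
  outer loop
   vertex 1.2 1.8 0.6
   vertex 0.4 1.5 1.2
   vertex 1.4 3.9 0.1
  endloop
 endfacet
 facet normal -0.205 -0.976 0.071
  outer loop
   vertex 1.1 1.6 4.6
   vertex 0.4 1.5 1.2
   vertex 3.6 0.8 0.8
  endloop
 endfacet
 facet normal -0.244 -0.967 0.079
  outer loop
   vertex 1.1 1.6 4.6
   vertex 0.8 1.7 4.9
   vertex 0.4 1.5 1.2
  endloop
 endfacet
 facet normal 0.724 0.593 0.352
  outer loop
   vertex 1.1 1.6 4.6
   vertex 3.6 0.8 0.8
   vertex 1.4 3.9 0.1
  endloop
 endfacet
 facet normal 0.618 0.683 0.390
  outer loop
   vertex 1.1 1.6 4.6
   vertex 1.4 3.9 0.1
   vertex 0.8 1.7 4.9
  endloop
 endfacet
 facet normal 0.271 -0.025 -0.962
  outer loop
   vertex 2.3 2.1 0.4
   vertex 1.4 3.9 0.1
   vertex 3.6 0.8 0.8
  endloop
 endfacet
 facet normal -0.072 -0.358 -0.931
  outer loop
   vertex 2.3 2.1 0.4
   vertex 3.6 0.8 0.8
   vertex 1.2 1.8 0.6
  endloop
 endfacet
 facet normal -0.116 -0.220 -0.969
  outer loop
   vertex 2.3 2.1 0.4
   vertex 1.2 1.8 0.6
   vertex 1.4 3.9 0.1
  endloop
 endfacet
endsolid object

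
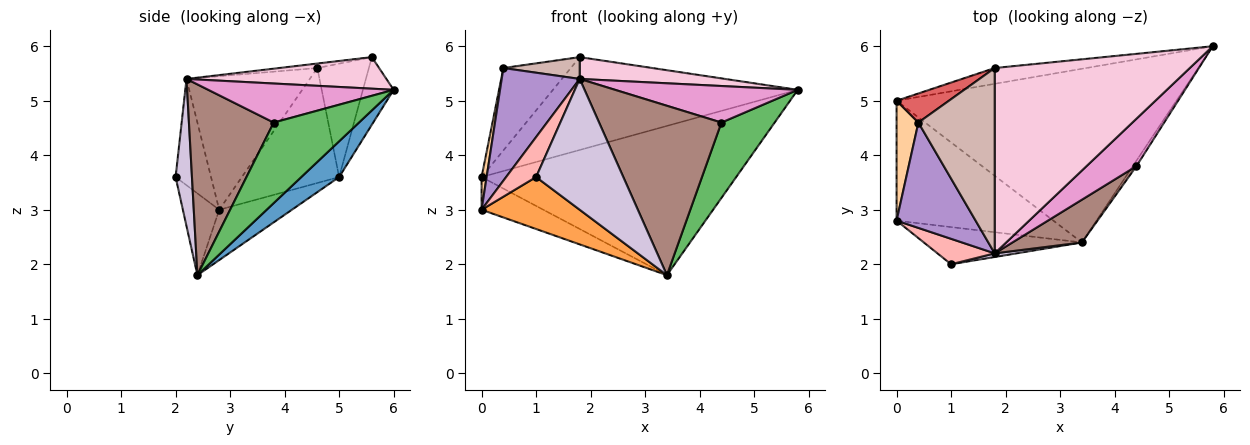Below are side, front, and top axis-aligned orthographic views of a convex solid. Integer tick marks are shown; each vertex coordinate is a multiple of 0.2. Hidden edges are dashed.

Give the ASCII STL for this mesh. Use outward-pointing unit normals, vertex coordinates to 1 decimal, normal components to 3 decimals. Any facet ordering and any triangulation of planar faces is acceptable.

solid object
 facet normal 0.096 0.649 -0.755
  outer loop
   vertex 3.4 2.4 1.8
   vertex 0.0 5.0 3.6
   vertex 5.8 6.0 5.2
  endloop
 endfacet
 facet normal -0.296 0.251 -0.922
  outer loop
   vertex 0.0 2.8 3.0
   vertex 0.0 5.0 3.6
   vertex 3.4 2.4 1.8
  endloop
 endfacet
 facet normal -0.288 -0.779 -0.557
  outer loop
   vertex 0.0 2.8 3.0
   vertex 3.4 2.4 1.8
   vertex 1.0 2.0 3.6
  endloop
 endfacet
 facet normal -0.981 -0.051 0.186
  outer loop
   vertex 0.0 2.8 3.0
   vertex 0.4 4.6 5.6
   vertex 0.0 5.0 3.6
  endloop
 endfacet
 facet normal 0.848 -0.529 -0.038
  outer loop
   vertex 4.4 3.8 4.6
   vertex 3.4 2.4 1.8
   vertex 5.8 6.0 5.2
  endloop
 endfacet
 facet normal -0.123 0.978 -0.166
  outer loop
   vertex 1.8 5.6 5.8
   vertex 5.8 6.0 5.2
   vertex 0.0 5.0 3.6
  endloop
 endfacet
 facet normal -0.585 0.765 0.270
  outer loop
   vertex 1.8 5.6 5.8
   vertex 0.0 5.0 3.6
   vertex 0.4 4.6 5.6
  endloop
 endfacet
 facet normal -0.706 -0.597 0.380
  outer loop
   vertex 1.8 2.2 5.4
   vertex 0.0 2.8 3.0
   vertex 1.0 2.0 3.6
  endloop
 endfacet
 facet normal -0.756 -0.478 0.447
  outer loop
   vertex 1.8 2.2 5.4
   vertex 0.4 4.6 5.6
   vertex 0.0 2.8 3.0
  endloop
 endfacet
 facet normal 0.184 -0.983 0.027
  outer loop
   vertex 1.8 2.2 5.4
   vertex 1.0 2.0 3.6
   vertex 3.4 2.4 1.8
  endloop
 endfacet
 facet normal 0.558 -0.805 0.203
  outer loop
   vertex 1.8 2.2 5.4
   vertex 3.4 2.4 1.8
   vertex 4.4 3.8 4.6
  endloop
 endfacet
 facet normal -0.058 -0.117 0.991
  outer loop
   vertex 1.8 2.2 5.4
   vertex 1.8 5.6 5.8
   vertex 0.4 4.6 5.6
  endloop
 endfacet
 facet normal 0.526 -0.519 0.674
  outer loop
   vertex 1.8 2.2 5.4
   vertex 4.4 3.8 4.6
   vertex 5.8 6.0 5.2
  endloop
 endfacet
 facet normal 0.159 -0.115 0.981
  outer loop
   vertex 1.8 2.2 5.4
   vertex 5.8 6.0 5.2
   vertex 1.8 5.6 5.8
  endloop
 endfacet
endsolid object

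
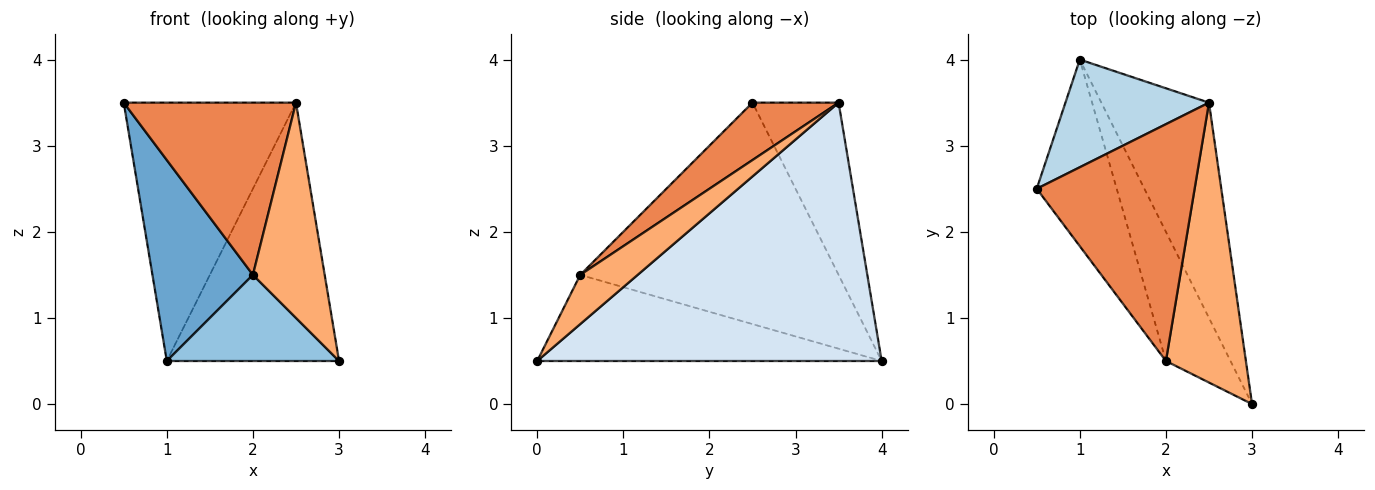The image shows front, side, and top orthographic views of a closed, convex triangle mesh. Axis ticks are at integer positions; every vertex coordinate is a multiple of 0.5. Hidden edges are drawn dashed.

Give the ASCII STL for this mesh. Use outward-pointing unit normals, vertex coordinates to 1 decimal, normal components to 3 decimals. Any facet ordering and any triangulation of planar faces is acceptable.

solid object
 facet normal -0.883 -0.344 -0.319
  outer loop
   vertex 2.0 0.5 1.5
   vertex 0.5 2.5 3.5
   vertex 1.0 4.0 0.5
  endloop
 endfacet
 facet normal -0.743 -0.371 -0.557
  outer loop
   vertex 2.0 0.5 1.5
   vertex 1.0 4.0 0.5
   vertex 3.0 0.0 0.5
  endloop
 endfacet
 facet normal -0.419 0.838 0.349
  outer loop
   vertex 2.5 3.5 3.5
   vertex 1.0 4.0 0.5
   vertex 0.5 2.5 3.5
  endloop
 endfacet
 facet normal 0.838 0.419 -0.349
  outer loop
   vertex 2.5 3.5 3.5
   vertex 3.0 0.0 0.5
   vertex 1.0 4.0 0.5
  endloop
 endfacet
 facet normal 0.282 -0.564 0.776
  outer loop
   vertex 2.5 3.5 3.5
   vertex 0.5 2.5 3.5
   vertex 2.0 0.5 1.5
  endloop
 endfacet
 facet normal 0.438 -0.548 0.712
  outer loop
   vertex 2.5 3.5 3.5
   vertex 2.0 0.5 1.5
   vertex 3.0 0.0 0.5
  endloop
 endfacet
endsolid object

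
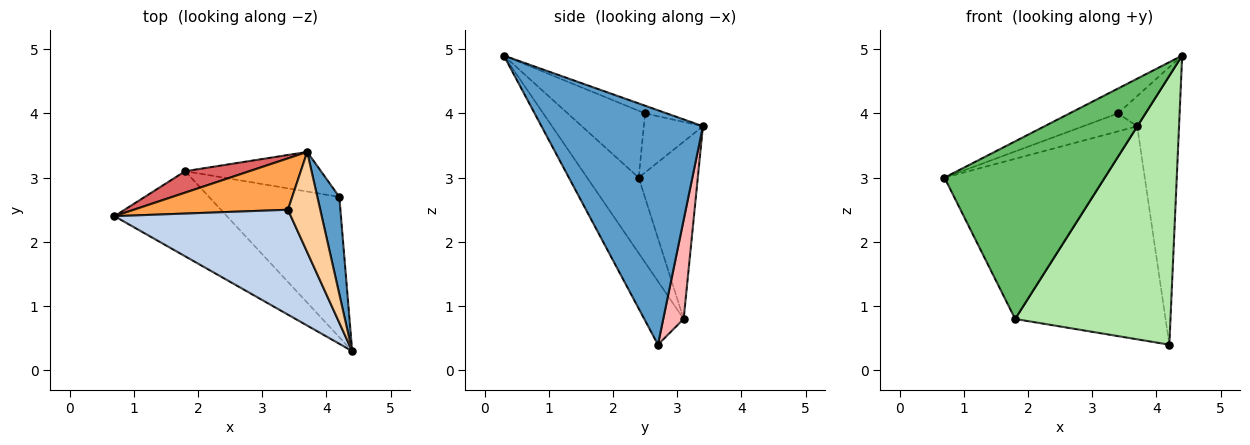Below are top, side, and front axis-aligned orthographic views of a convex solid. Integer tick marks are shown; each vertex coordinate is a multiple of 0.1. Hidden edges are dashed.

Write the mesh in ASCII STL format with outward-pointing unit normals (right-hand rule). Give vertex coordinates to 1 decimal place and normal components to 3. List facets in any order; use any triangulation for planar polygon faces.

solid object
 facet normal 0.964 0.250 0.090
  outer loop
   vertex 4.2 2.7 0.4
   vertex 3.7 3.4 3.8
   vertex 4.4 0.3 4.9
  endloop
 endfacet
 facet normal -0.346 0.216 0.913
  outer loop
   vertex 3.4 2.5 4.0
   vertex 0.7 2.4 3.0
   vertex 4.4 0.3 4.9
  endloop
 endfacet
 facet normal -0.340 0.311 0.888
  outer loop
   vertex 3.4 2.5 4.0
   vertex 3.7 3.4 3.8
   vertex 0.7 2.4 3.0
  endloop
 endfacet
 facet normal -0.221 0.281 0.934
  outer loop
   vertex 3.4 2.5 4.0
   vertex 4.4 0.3 4.9
   vertex 3.7 3.4 3.8
  endloop
 endfacet
 facet normal -0.279 -0.866 -0.415
  outer loop
   vertex 1.8 3.1 0.8
   vertex 4.4 0.3 4.9
   vertex 0.7 2.4 3.0
  endloop
 endfacet
 facet normal -0.219 -0.865 -0.452
  outer loop
   vertex 1.8 3.1 0.8
   vertex 4.2 2.7 0.4
   vertex 4.4 0.3 4.9
  endloop
 endfacet
 facet normal -0.343 0.931 0.124
  outer loop
   vertex 1.8 3.1 0.8
   vertex 0.7 2.4 3.0
   vertex 3.7 3.4 3.8
  endloop
 endfacet
 facet normal 0.132 0.975 -0.181
  outer loop
   vertex 1.8 3.1 0.8
   vertex 3.7 3.4 3.8
   vertex 4.2 2.7 0.4
  endloop
 endfacet
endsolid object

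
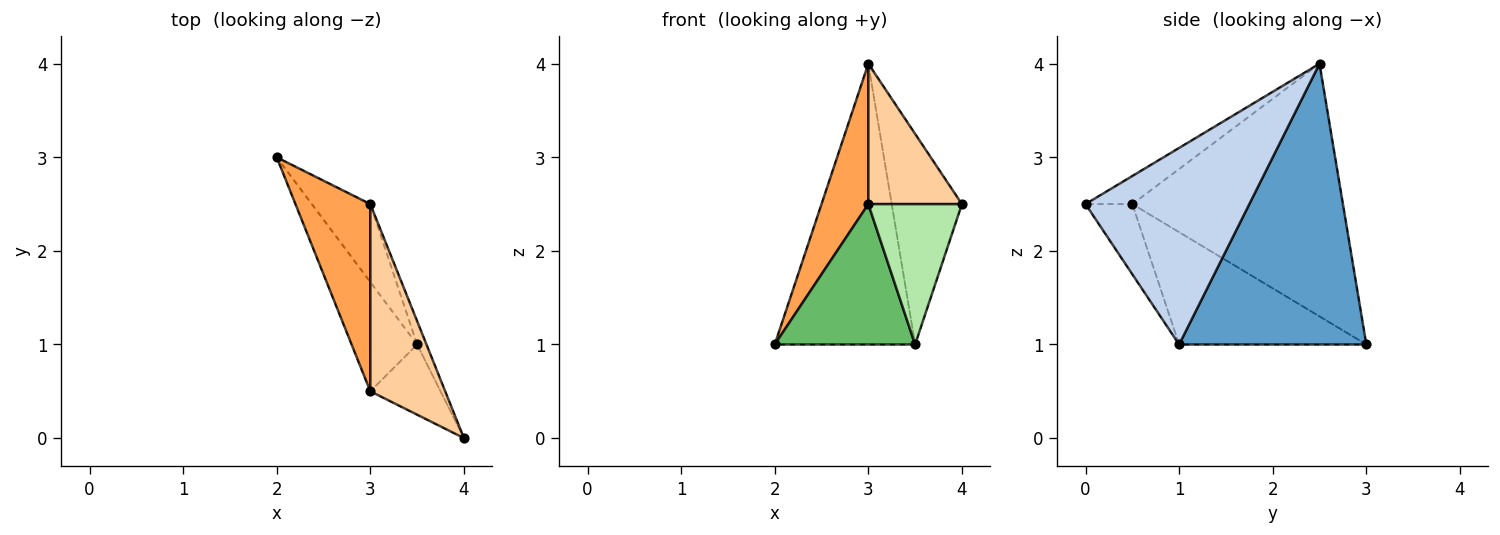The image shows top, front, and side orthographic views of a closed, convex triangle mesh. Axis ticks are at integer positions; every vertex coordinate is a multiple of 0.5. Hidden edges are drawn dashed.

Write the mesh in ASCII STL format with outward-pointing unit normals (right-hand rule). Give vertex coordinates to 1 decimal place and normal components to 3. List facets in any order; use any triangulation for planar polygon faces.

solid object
 facet normal 0.789 0.592 -0.164
  outer loop
   vertex 3.5 1.0 1.0
   vertex 2.0 3.0 1.0
   vertex 3.0 2.5 4.0
  endloop
 endfacet
 facet normal 0.918 0.394 -0.044
  outer loop
   vertex 3.5 1.0 1.0
   vertex 3.0 2.5 4.0
   vertex 4.0 0.0 2.5
  endloop
 endfacet
 facet normal -0.938 -0.208 0.278
  outer loop
   vertex 3.0 0.5 2.5
   vertex 3.0 2.5 4.0
   vertex 2.0 3.0 1.0
  endloop
 endfacet
 facet normal -0.287 -0.575 0.766
  outer loop
   vertex 3.0 0.5 2.5
   vertex 4.0 0.0 2.5
   vertex 3.0 2.5 4.0
  endloop
 endfacet
 facet normal -0.725 -0.544 -0.423
  outer loop
   vertex 3.0 0.5 2.5
   vertex 2.0 3.0 1.0
   vertex 3.5 1.0 1.0
  endloop
 endfacet
 facet normal -0.408 -0.816 -0.408
  outer loop
   vertex 3.0 0.5 2.5
   vertex 3.5 1.0 1.0
   vertex 4.0 0.0 2.5
  endloop
 endfacet
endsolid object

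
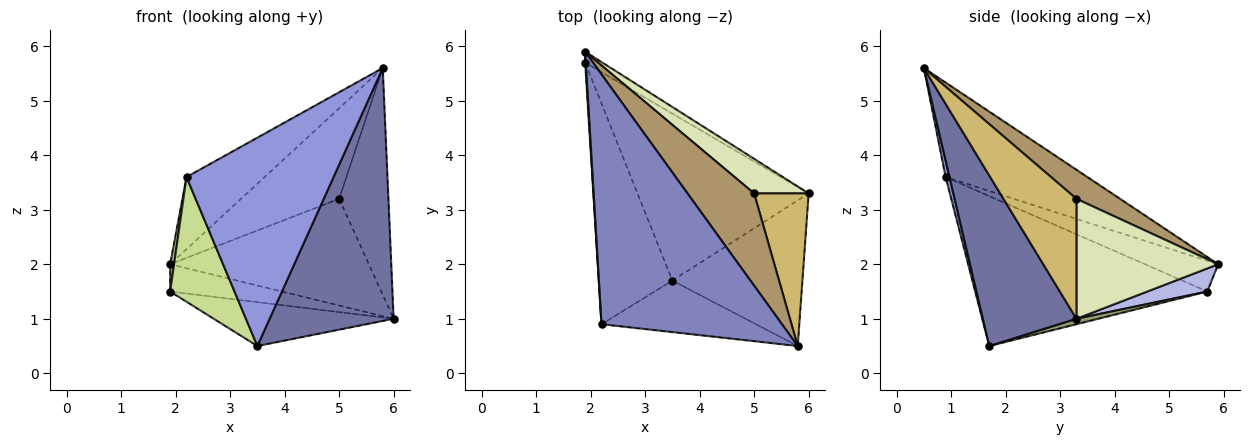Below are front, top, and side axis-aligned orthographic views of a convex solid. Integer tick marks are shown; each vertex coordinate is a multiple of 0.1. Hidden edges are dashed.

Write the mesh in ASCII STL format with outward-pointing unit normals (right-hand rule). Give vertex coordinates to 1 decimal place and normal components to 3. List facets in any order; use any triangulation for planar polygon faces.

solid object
 facet normal 0.548 -0.725 -0.418
  outer loop
   vertex 5.8 0.5 5.6
   vertex 3.5 1.7 0.5
   vertex 6.0 3.3 1.0
  endloop
 endfacet
 facet normal -0.449 0.248 0.858
  outer loop
   vertex 2.2 0.9 3.6
   vertex 5.8 0.5 5.6
   vertex 1.9 5.9 2.0
  endloop
 endfacet
 facet normal 0.025 -0.970 -0.240
  outer loop
   vertex 2.2 0.9 3.6
   vertex 3.5 1.7 0.5
   vertex 5.8 0.5 5.6
  endloop
 endfacet
 facet normal 0.446 0.831 -0.332
  outer loop
   vertex 1.9 5.7 1.5
   vertex 1.9 5.9 2.0
   vertex 6.0 3.3 1.0
  endloop
 endfacet
 facet normal 0.031 0.254 -0.967
  outer loop
   vertex 1.9 5.7 1.5
   vertex 6.0 3.3 1.0
   vertex 3.5 1.7 0.5
  endloop
 endfacet
 facet normal -0.998 -0.053 0.021
  outer loop
   vertex 1.9 5.7 1.5
   vertex 2.2 0.9 3.6
   vertex 1.9 5.9 2.0
  endloop
 endfacet
 facet normal -0.871 -0.242 -0.428
  outer loop
   vertex 1.9 5.7 1.5
   vertex 3.5 1.7 0.5
   vertex 2.2 0.9 3.6
  endloop
 endfacet
 facet normal 0.561 0.787 0.255
  outer loop
   vertex 5.0 3.3 3.2
   vertex 6.0 3.3 1.0
   vertex 1.9 5.9 2.0
  endloop
 endfacet
 facet normal 0.297 0.669 0.681
  outer loop
   vertex 5.0 3.3 3.2
   vertex 1.9 5.9 2.0
   vertex 5.8 0.5 5.6
  endloop
 endfacet
 facet normal 0.776 0.524 0.353
  outer loop
   vertex 5.0 3.3 3.2
   vertex 5.8 0.5 5.6
   vertex 6.0 3.3 1.0
  endloop
 endfacet
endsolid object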